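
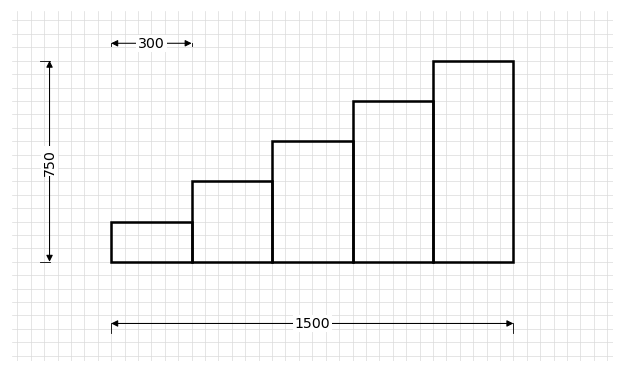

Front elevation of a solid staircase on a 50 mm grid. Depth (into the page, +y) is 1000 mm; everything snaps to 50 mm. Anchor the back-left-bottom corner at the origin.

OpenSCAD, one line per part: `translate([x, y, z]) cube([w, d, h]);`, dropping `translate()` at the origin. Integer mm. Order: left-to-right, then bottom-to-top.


cube([300, 1000, 150]);
translate([300, 0, 0]) cube([300, 1000, 300]);
translate([600, 0, 0]) cube([300, 1000, 450]);
translate([900, 0, 0]) cube([300, 1000, 600]);
translate([1200, 0, 0]) cube([300, 1000, 750]);


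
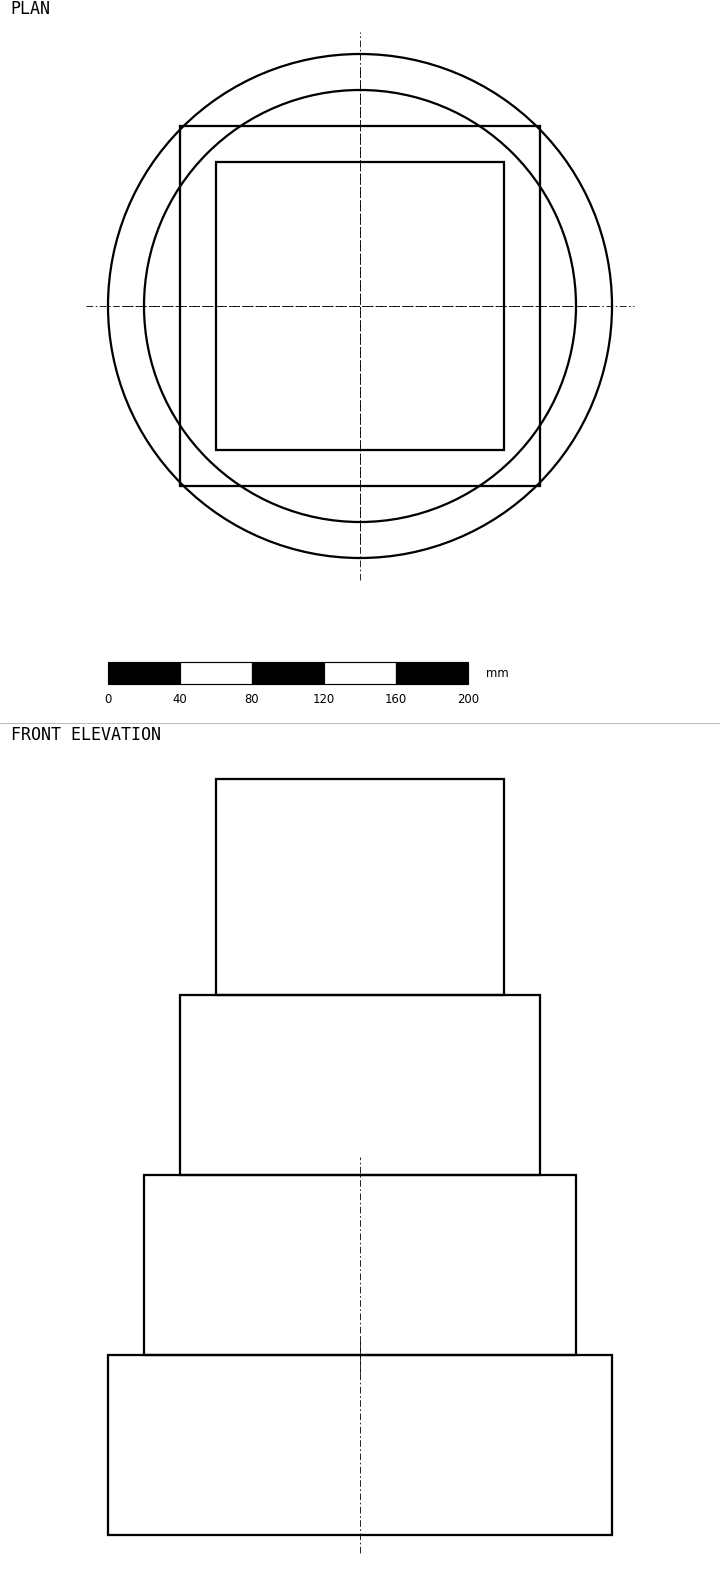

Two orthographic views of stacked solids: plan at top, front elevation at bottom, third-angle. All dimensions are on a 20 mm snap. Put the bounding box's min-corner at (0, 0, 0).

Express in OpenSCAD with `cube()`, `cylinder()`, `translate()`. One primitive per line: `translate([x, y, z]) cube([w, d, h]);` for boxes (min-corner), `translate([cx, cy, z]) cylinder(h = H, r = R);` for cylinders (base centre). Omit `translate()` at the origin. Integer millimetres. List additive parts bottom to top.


translate([140, 140, 0]) cylinder(h = 100, r = 140);
translate([140, 140, 100]) cylinder(h = 100, r = 120);
translate([40, 40, 200]) cube([200, 200, 100]);
translate([60, 60, 300]) cube([160, 160, 120]);


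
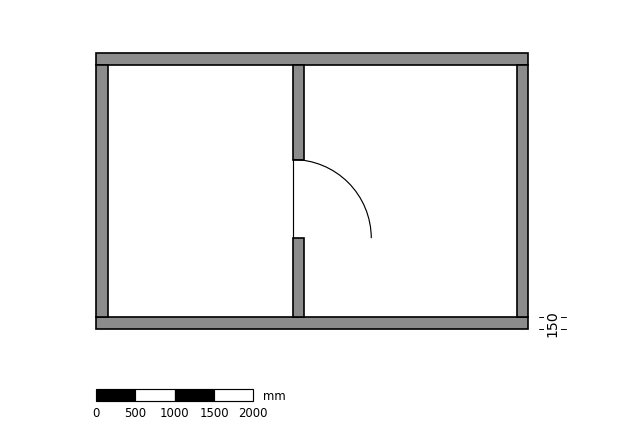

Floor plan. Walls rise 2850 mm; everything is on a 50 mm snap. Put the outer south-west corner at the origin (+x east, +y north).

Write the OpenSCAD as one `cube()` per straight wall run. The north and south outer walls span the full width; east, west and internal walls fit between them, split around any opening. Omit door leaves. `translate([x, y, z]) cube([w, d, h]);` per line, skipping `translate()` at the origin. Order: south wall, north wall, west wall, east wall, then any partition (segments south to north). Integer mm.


cube([5500, 150, 2850]);
translate([0, 3350, 0]) cube([5500, 150, 2850]);
translate([0, 150, 0]) cube([150, 3200, 2850]);
translate([5350, 150, 0]) cube([150, 3200, 2850]);
translate([2500, 150, 0]) cube([150, 1000, 2850]);
translate([2500, 2150, 0]) cube([150, 1200, 2850]);


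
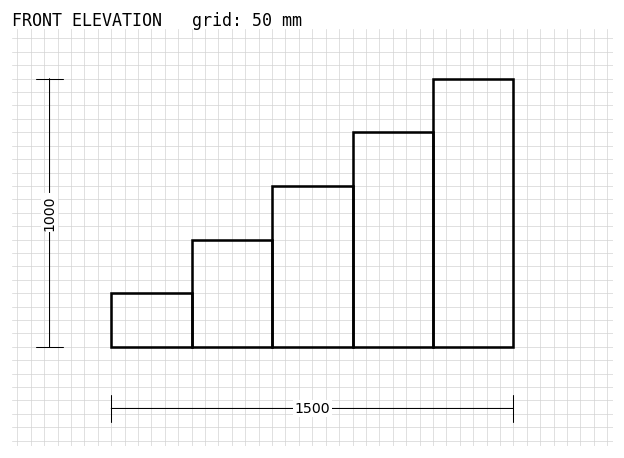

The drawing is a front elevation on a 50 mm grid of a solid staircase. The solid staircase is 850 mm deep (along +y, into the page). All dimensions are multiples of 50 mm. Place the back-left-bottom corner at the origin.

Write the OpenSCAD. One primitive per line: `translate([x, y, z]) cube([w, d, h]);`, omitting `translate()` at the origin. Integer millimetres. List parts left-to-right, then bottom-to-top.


cube([300, 850, 200]);
translate([300, 0, 0]) cube([300, 850, 400]);
translate([600, 0, 0]) cube([300, 850, 600]);
translate([900, 0, 0]) cube([300, 850, 800]);
translate([1200, 0, 0]) cube([300, 850, 1000]);


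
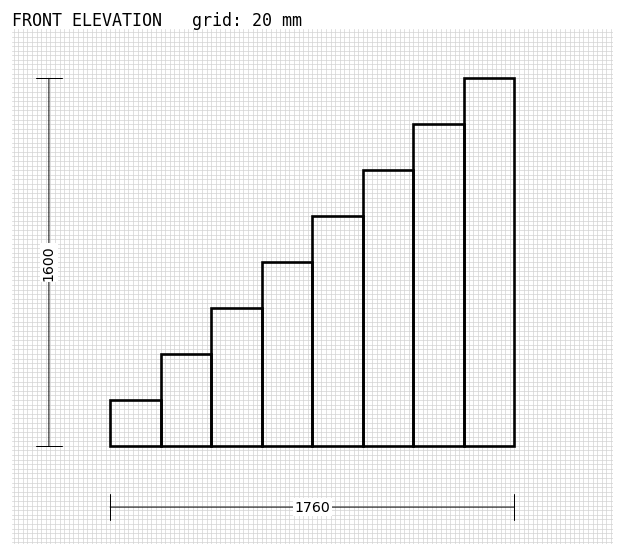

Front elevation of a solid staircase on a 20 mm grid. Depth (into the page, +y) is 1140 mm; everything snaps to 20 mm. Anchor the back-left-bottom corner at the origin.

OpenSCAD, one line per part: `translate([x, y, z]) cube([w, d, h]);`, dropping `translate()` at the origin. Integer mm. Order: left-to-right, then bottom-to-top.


cube([220, 1140, 200]);
translate([220, 0, 0]) cube([220, 1140, 400]);
translate([440, 0, 0]) cube([220, 1140, 600]);
translate([660, 0, 0]) cube([220, 1140, 800]);
translate([880, 0, 0]) cube([220, 1140, 1000]);
translate([1100, 0, 0]) cube([220, 1140, 1200]);
translate([1320, 0, 0]) cube([220, 1140, 1400]);
translate([1540, 0, 0]) cube([220, 1140, 1600]);


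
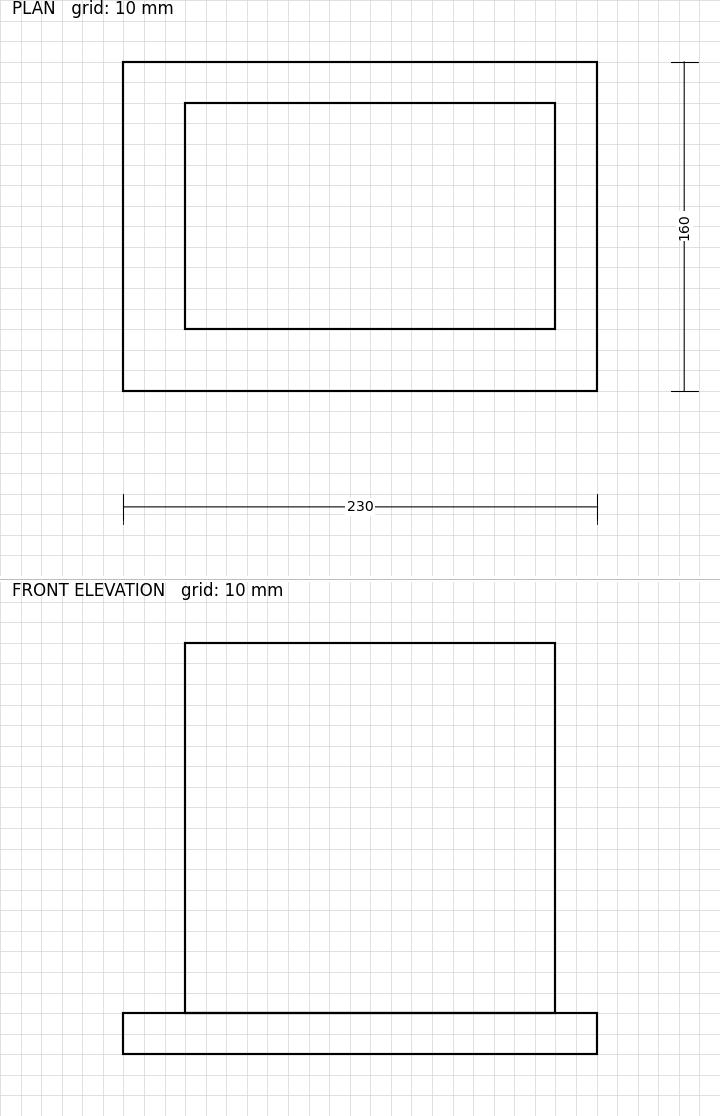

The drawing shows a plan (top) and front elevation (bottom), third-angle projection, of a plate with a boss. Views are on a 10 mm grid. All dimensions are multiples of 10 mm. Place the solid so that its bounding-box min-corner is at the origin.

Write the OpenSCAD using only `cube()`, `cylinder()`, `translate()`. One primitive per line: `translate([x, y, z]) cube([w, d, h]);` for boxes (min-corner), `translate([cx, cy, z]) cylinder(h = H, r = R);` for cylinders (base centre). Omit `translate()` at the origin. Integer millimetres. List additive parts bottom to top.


cube([230, 160, 20]);
translate([30, 30, 20]) cube([180, 110, 180]);


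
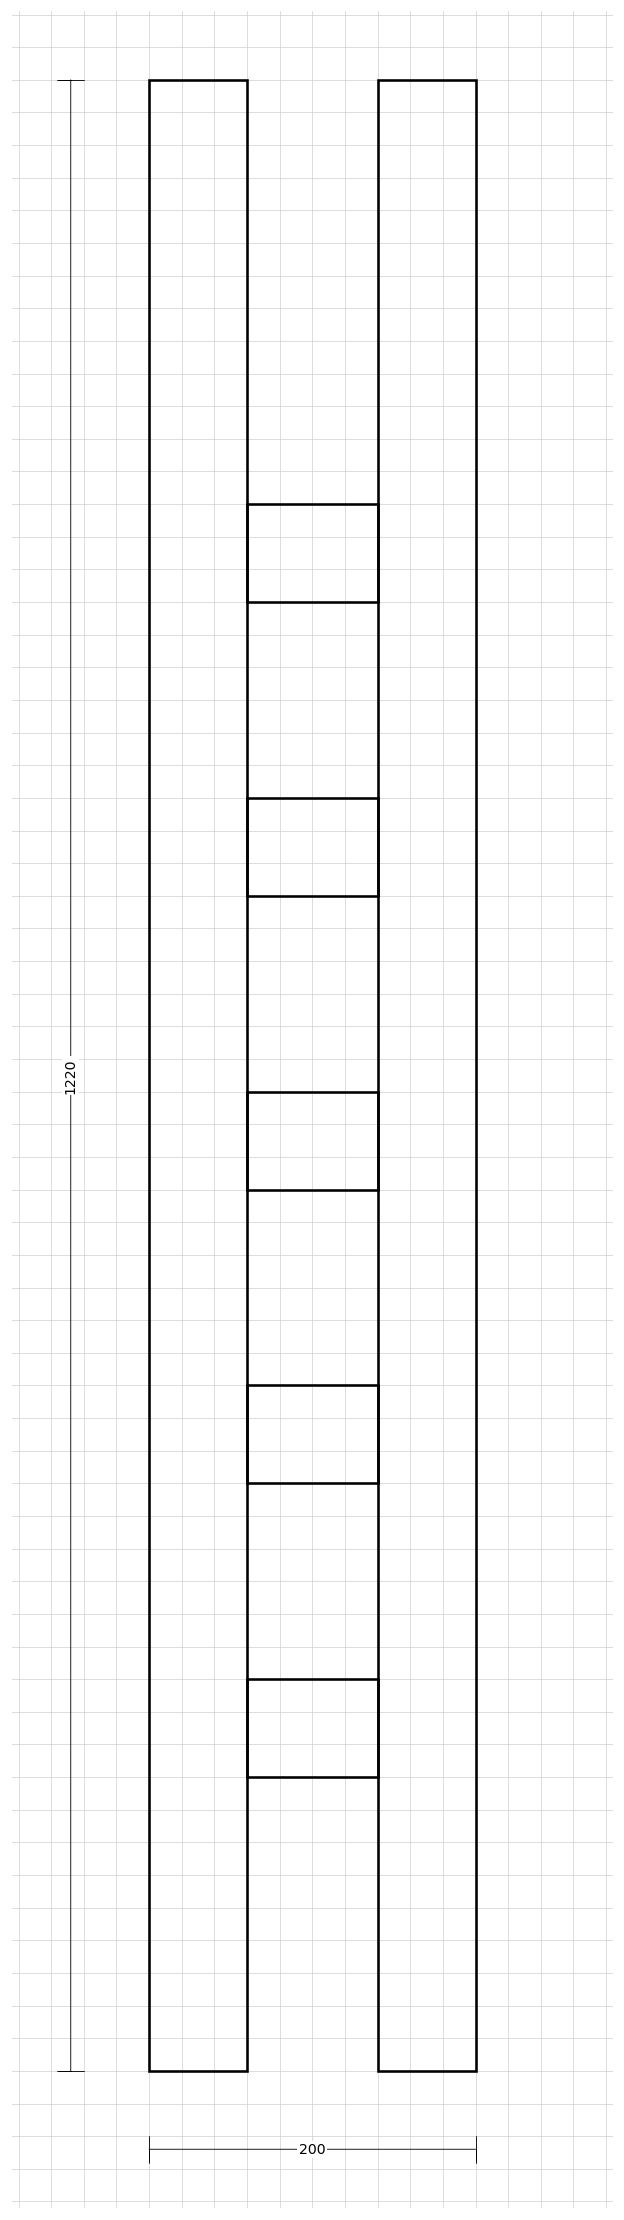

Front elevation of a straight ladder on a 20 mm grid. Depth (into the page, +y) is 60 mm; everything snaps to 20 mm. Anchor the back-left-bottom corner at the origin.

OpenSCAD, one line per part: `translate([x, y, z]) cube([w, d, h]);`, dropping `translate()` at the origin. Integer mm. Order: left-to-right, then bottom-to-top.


cube([60, 60, 1220]);
translate([60, 0, 180]) cube([80, 60, 60]);
translate([60, 0, 360]) cube([80, 60, 60]);
translate([60, 0, 540]) cube([80, 60, 60]);
translate([60, 0, 720]) cube([80, 60, 60]);
translate([60, 0, 900]) cube([80, 60, 60]);
translate([140, 0, 0]) cube([60, 60, 1220]);


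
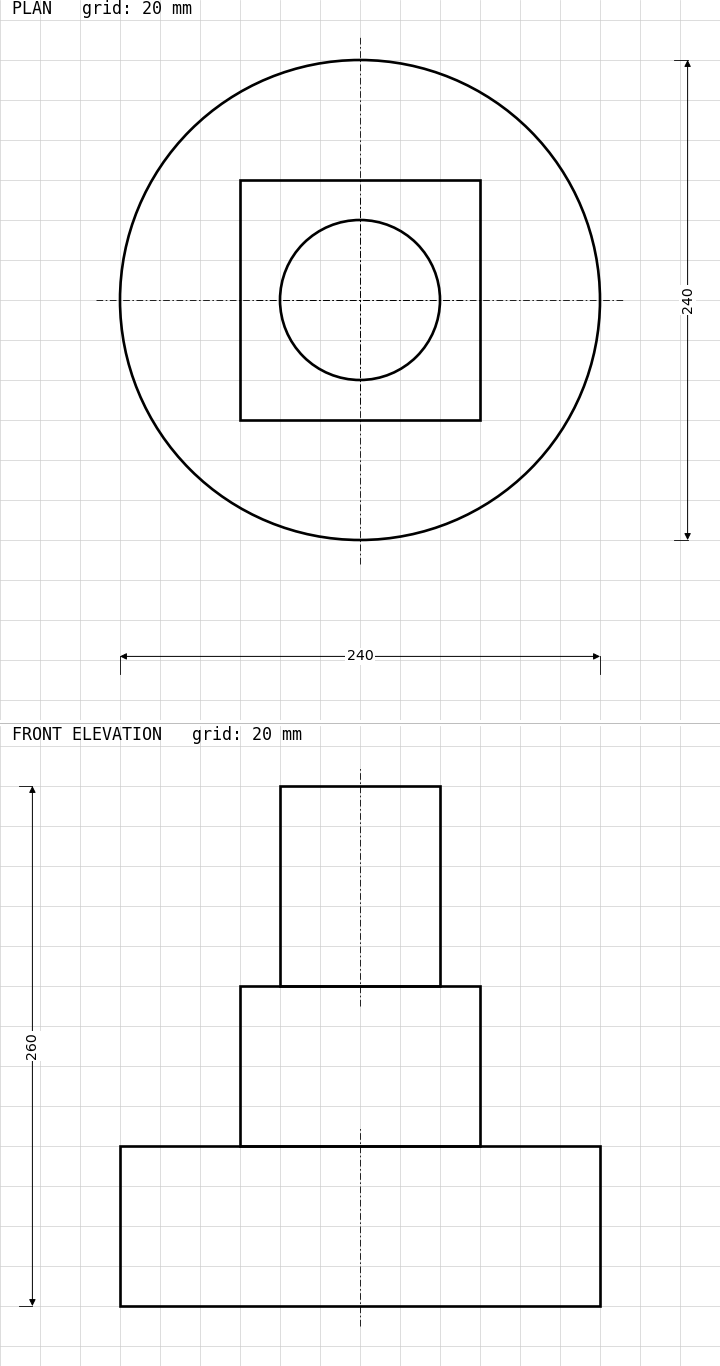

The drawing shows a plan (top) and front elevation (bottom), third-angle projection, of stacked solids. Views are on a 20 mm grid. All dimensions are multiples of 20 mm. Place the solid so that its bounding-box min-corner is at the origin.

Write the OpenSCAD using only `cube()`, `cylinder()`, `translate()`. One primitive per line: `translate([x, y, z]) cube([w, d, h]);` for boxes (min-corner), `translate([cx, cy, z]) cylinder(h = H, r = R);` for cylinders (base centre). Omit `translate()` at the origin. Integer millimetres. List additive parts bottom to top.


translate([120, 120, 0]) cylinder(h = 80, r = 120);
translate([60, 60, 80]) cube([120, 120, 80]);
translate([120, 120, 160]) cylinder(h = 100, r = 40);


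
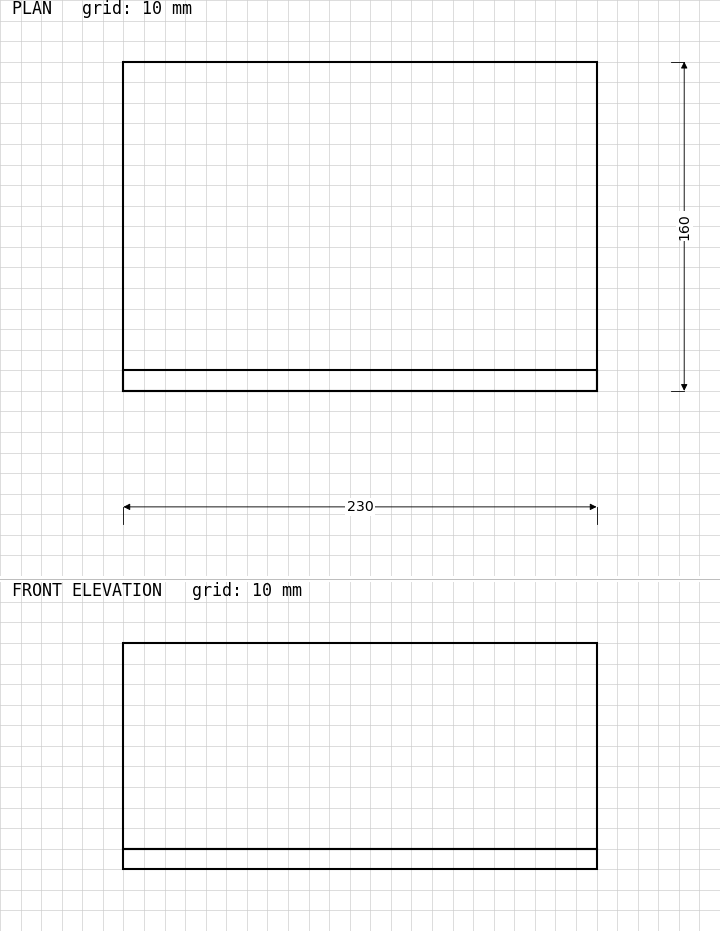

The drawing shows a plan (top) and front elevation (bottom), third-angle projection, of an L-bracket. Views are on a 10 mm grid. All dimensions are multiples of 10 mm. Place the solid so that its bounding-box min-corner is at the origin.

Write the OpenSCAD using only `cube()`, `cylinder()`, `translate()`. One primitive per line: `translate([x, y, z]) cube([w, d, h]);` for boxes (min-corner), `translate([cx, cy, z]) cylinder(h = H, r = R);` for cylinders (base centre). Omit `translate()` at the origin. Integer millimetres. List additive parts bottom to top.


cube([230, 160, 10]);
translate([0, 0, 10]) cube([230, 10, 100]);


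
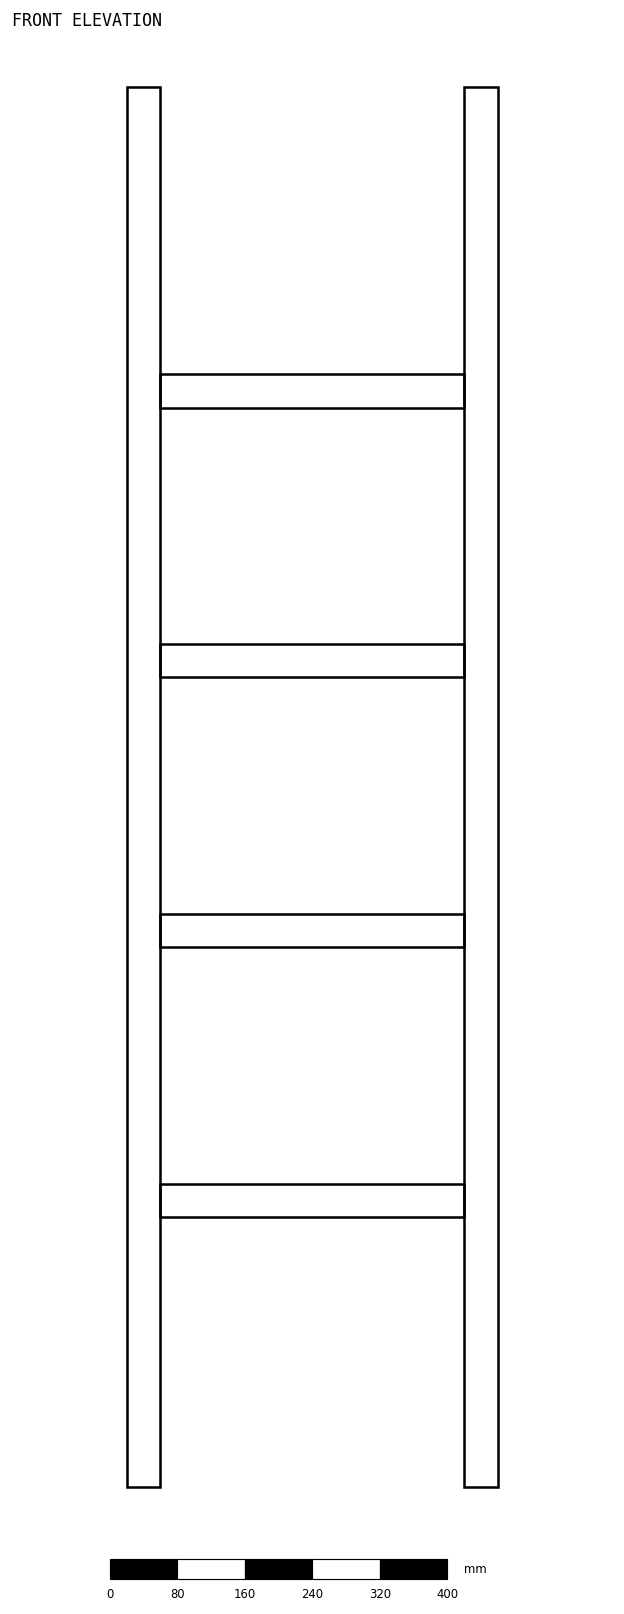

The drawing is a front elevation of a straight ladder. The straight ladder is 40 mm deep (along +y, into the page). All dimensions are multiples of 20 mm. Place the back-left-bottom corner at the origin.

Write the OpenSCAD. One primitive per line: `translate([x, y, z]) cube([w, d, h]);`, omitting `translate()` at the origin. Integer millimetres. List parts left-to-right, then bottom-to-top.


cube([40, 40, 1660]);
translate([40, 0, 320]) cube([360, 40, 40]);
translate([40, 0, 640]) cube([360, 40, 40]);
translate([40, 0, 960]) cube([360, 40, 40]);
translate([40, 0, 1280]) cube([360, 40, 40]);
translate([400, 0, 0]) cube([40, 40, 1660]);


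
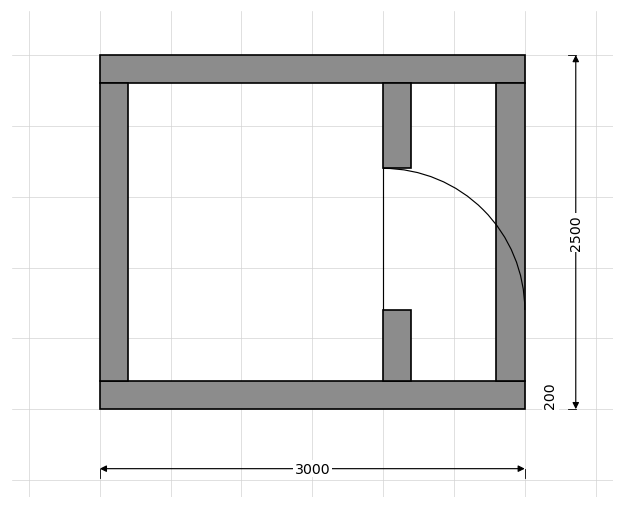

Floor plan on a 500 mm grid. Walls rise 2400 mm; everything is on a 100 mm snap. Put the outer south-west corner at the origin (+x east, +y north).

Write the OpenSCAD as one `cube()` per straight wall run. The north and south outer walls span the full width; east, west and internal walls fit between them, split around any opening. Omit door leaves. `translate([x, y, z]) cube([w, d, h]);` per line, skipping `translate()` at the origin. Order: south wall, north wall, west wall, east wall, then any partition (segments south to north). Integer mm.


cube([3000, 200, 2400]);
translate([0, 2300, 0]) cube([3000, 200, 2400]);
translate([0, 200, 0]) cube([200, 2100, 2400]);
translate([2800, 200, 0]) cube([200, 2100, 2400]);
translate([2000, 200, 0]) cube([200, 500, 2400]);
translate([2000, 1700, 0]) cube([200, 600, 2400]);


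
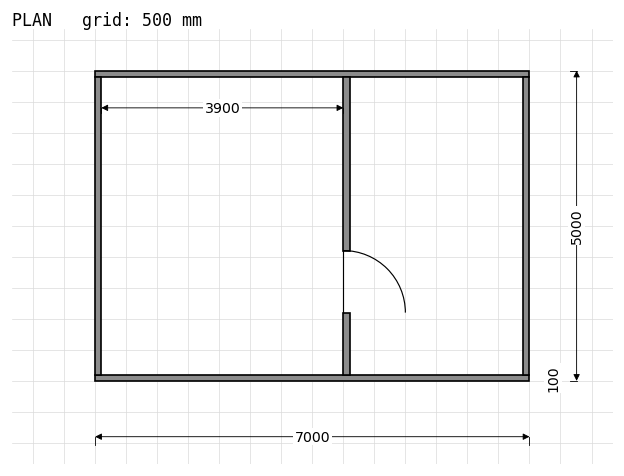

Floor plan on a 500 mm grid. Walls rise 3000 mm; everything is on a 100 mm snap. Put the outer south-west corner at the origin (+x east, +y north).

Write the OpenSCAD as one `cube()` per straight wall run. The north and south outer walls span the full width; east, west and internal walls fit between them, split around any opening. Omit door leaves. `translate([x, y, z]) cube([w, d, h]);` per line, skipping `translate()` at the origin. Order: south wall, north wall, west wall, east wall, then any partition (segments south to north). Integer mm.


cube([7000, 100, 3000]);
translate([0, 4900, 0]) cube([7000, 100, 3000]);
translate([0, 100, 0]) cube([100, 4800, 3000]);
translate([6900, 100, 0]) cube([100, 4800, 3000]);
translate([4000, 100, 0]) cube([100, 1000, 3000]);
translate([4000, 2100, 0]) cube([100, 2800, 3000]);


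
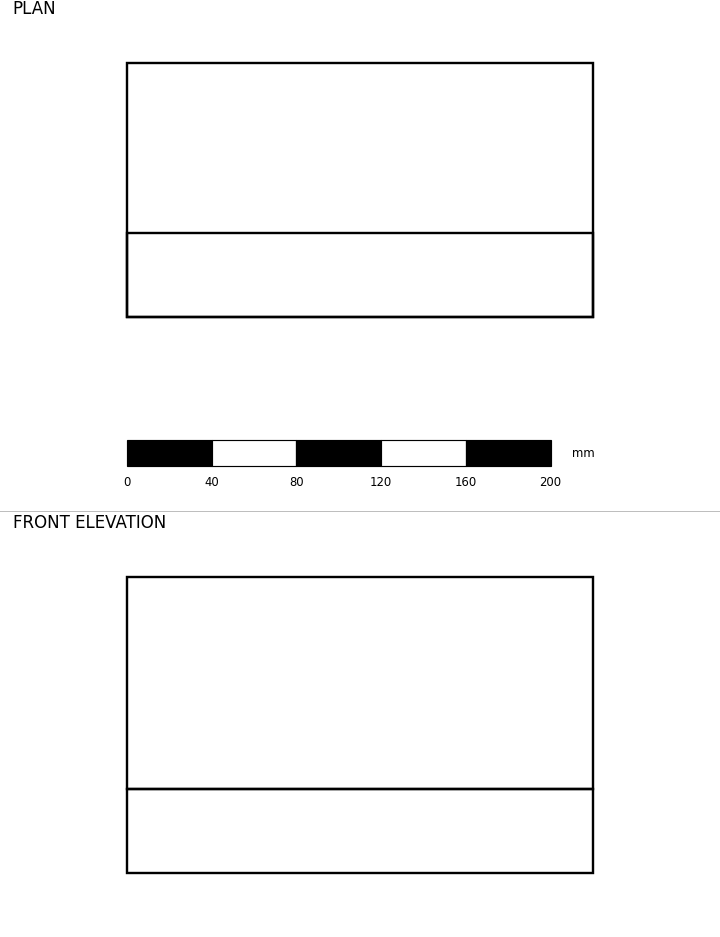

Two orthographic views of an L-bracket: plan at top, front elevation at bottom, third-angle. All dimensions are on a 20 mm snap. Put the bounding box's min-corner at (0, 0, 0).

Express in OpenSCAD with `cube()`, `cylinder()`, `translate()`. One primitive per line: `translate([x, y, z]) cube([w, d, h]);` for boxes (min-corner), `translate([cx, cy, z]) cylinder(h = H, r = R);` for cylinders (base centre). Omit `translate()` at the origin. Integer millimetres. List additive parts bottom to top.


cube([220, 120, 40]);
translate([0, 0, 40]) cube([220, 40, 100]);


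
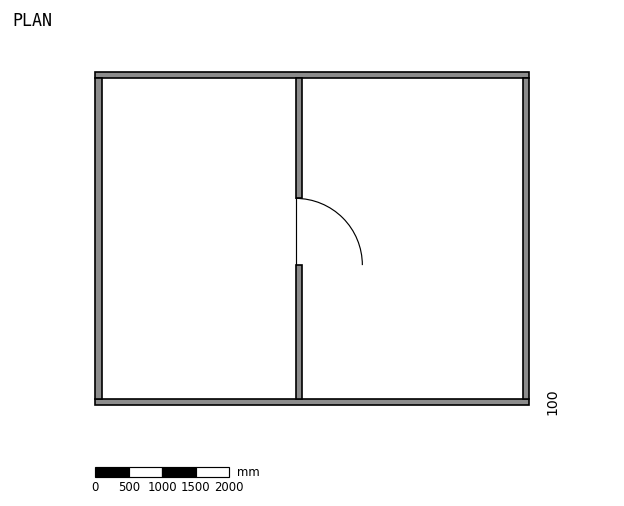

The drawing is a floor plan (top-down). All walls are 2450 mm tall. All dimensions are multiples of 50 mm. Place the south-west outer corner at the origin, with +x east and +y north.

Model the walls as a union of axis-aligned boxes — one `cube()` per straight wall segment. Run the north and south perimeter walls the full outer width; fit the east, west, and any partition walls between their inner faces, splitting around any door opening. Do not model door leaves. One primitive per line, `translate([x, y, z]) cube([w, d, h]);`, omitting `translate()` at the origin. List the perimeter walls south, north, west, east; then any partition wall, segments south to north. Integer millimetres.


cube([6500, 100, 2450]);
translate([0, 4900, 0]) cube([6500, 100, 2450]);
translate([0, 100, 0]) cube([100, 4800, 2450]);
translate([6400, 100, 0]) cube([100, 4800, 2450]);
translate([3000, 100, 0]) cube([100, 2000, 2450]);
translate([3000, 3100, 0]) cube([100, 1800, 2450]);


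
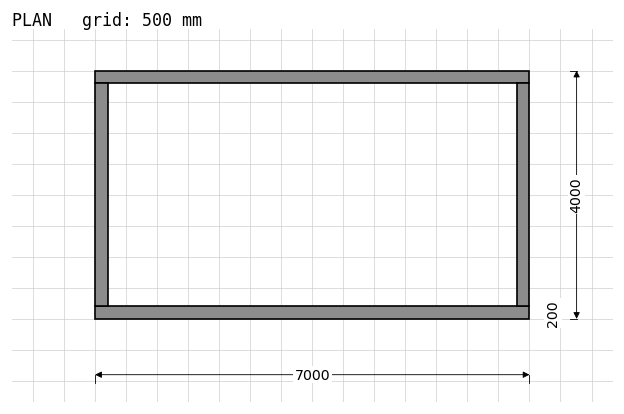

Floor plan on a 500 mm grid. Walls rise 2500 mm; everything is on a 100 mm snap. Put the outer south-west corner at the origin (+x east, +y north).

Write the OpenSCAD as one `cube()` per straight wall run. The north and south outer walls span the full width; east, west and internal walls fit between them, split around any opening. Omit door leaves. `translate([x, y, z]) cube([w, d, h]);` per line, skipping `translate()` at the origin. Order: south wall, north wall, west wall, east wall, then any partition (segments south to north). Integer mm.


cube([7000, 200, 2500]);
translate([0, 3800, 0]) cube([7000, 200, 2500]);
translate([0, 200, 0]) cube([200, 3600, 2500]);
translate([6800, 200, 0]) cube([200, 3600, 2500]);


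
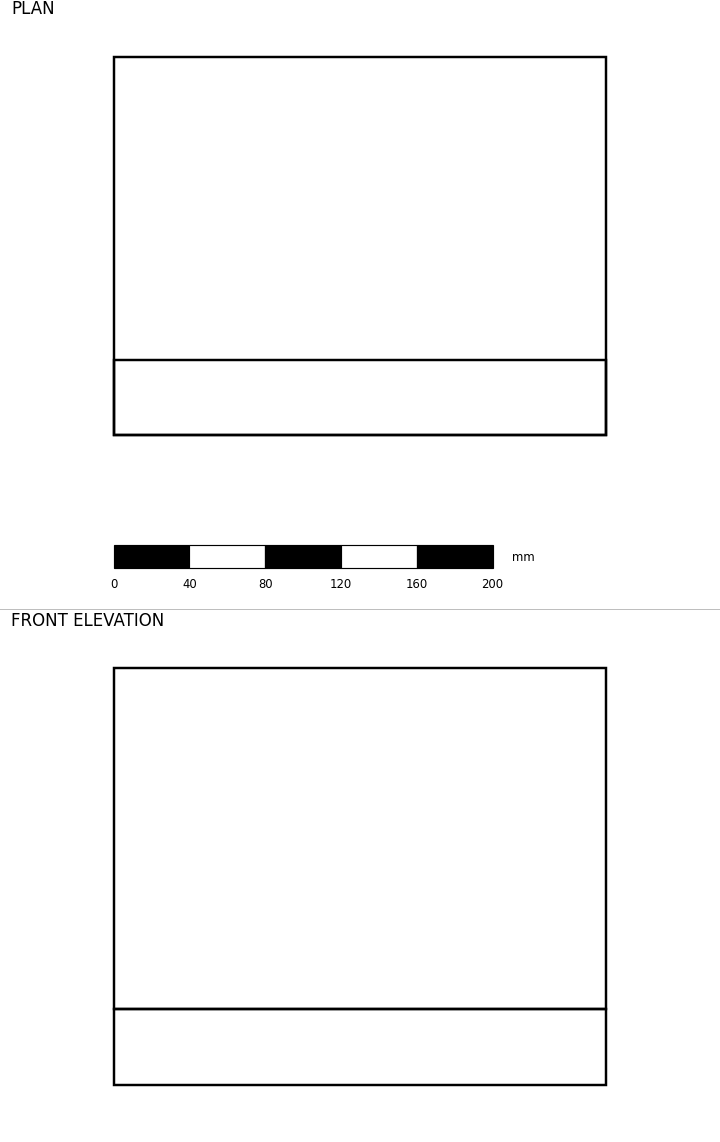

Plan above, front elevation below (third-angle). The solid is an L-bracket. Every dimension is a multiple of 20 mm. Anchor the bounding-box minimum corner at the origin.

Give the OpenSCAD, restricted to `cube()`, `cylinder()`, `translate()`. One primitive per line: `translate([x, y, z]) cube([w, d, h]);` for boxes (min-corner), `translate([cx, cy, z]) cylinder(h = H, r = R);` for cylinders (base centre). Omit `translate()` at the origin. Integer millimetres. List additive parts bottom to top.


cube([260, 200, 40]);
translate([0, 0, 40]) cube([260, 40, 180]);


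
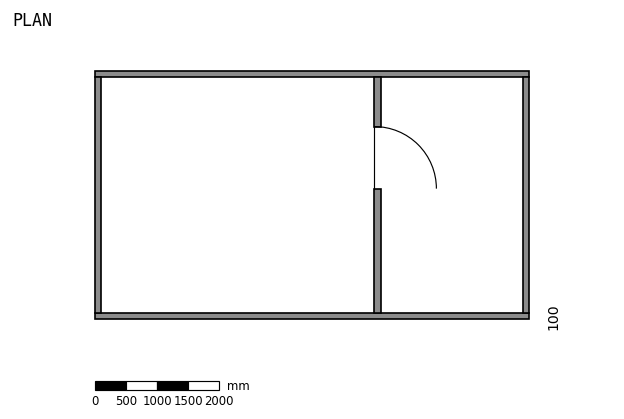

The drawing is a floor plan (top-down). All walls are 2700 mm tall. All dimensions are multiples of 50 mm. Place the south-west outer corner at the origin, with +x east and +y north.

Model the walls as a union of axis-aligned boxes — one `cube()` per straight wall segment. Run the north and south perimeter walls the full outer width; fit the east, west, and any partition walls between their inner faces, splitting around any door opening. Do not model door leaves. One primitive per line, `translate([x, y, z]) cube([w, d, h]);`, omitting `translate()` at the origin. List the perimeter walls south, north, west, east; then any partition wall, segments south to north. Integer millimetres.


cube([7000, 100, 2700]);
translate([0, 3900, 0]) cube([7000, 100, 2700]);
translate([0, 100, 0]) cube([100, 3800, 2700]);
translate([6900, 100, 0]) cube([100, 3800, 2700]);
translate([4500, 100, 0]) cube([100, 2000, 2700]);
translate([4500, 3100, 0]) cube([100, 800, 2700]);


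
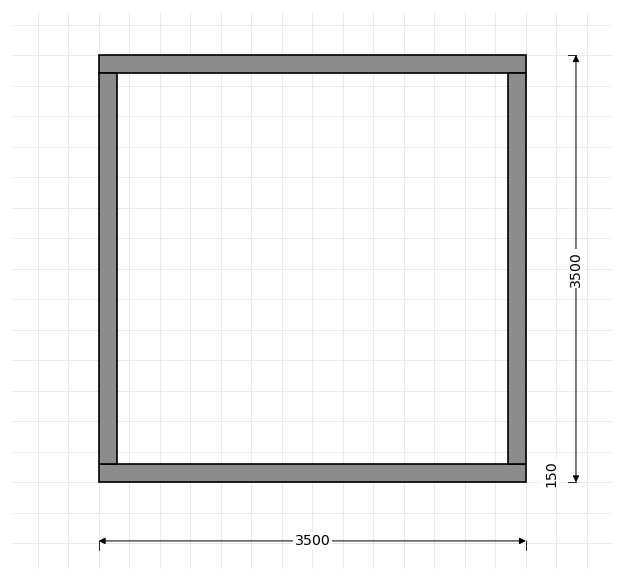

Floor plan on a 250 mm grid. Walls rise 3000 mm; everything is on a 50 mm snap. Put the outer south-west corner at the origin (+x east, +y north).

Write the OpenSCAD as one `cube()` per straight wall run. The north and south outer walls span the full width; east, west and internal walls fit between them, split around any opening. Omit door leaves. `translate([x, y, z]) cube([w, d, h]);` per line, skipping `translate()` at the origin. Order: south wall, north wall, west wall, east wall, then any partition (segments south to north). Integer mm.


cube([3500, 150, 3000]);
translate([0, 3350, 0]) cube([3500, 150, 3000]);
translate([0, 150, 0]) cube([150, 3200, 3000]);
translate([3350, 150, 0]) cube([150, 3200, 3000]);


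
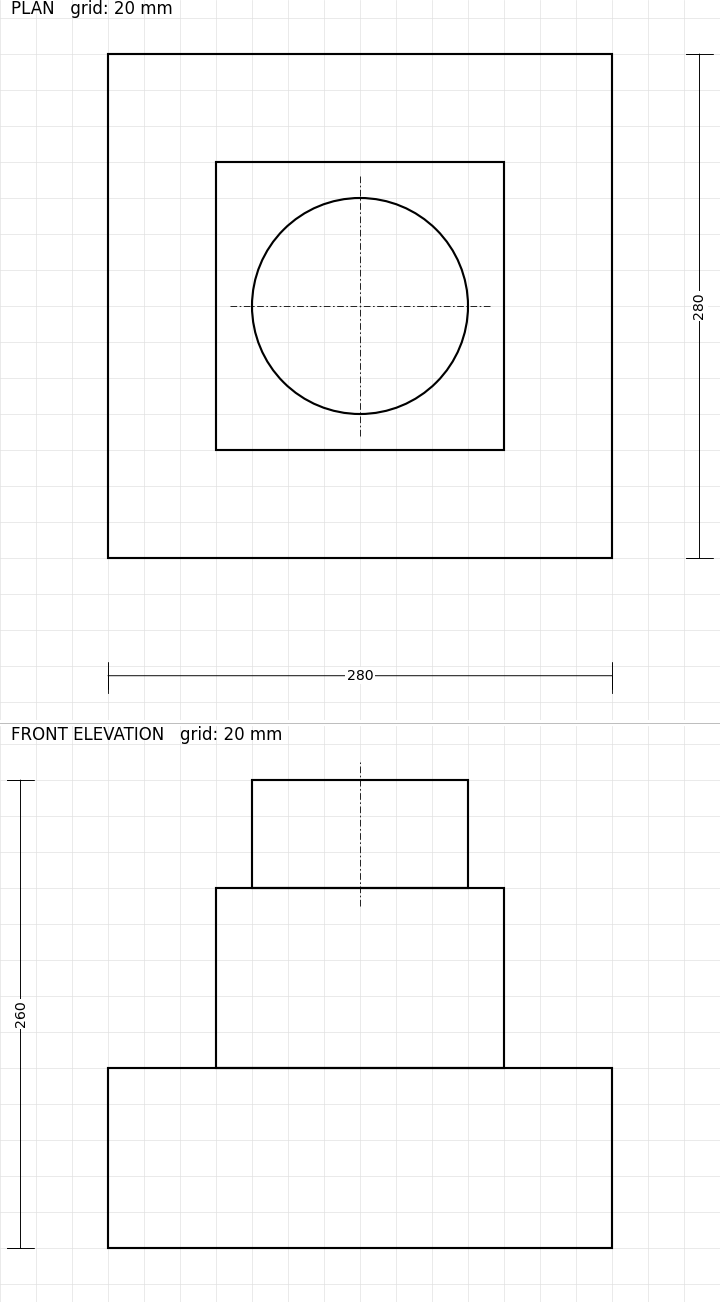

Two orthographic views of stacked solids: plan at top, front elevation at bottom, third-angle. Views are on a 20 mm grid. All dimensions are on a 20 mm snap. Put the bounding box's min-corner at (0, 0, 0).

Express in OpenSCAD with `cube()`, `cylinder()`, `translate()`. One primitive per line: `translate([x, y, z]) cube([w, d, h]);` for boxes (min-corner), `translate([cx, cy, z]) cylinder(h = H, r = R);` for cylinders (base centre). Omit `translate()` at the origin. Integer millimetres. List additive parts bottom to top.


cube([280, 280, 100]);
translate([60, 60, 100]) cube([160, 160, 100]);
translate([140, 140, 200]) cylinder(h = 60, r = 60);


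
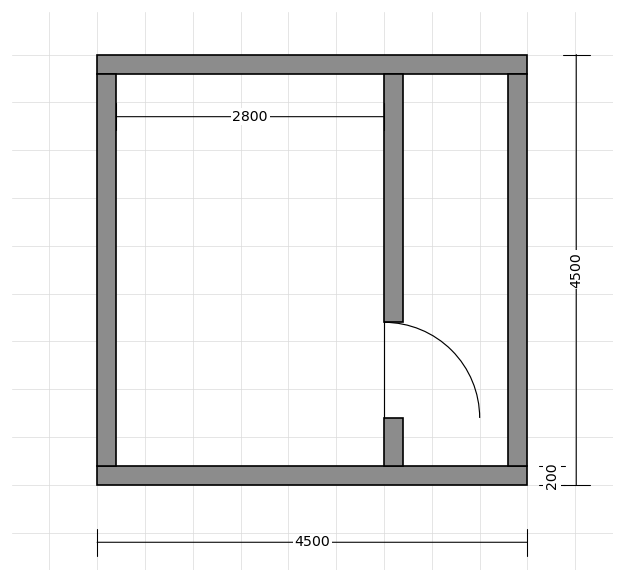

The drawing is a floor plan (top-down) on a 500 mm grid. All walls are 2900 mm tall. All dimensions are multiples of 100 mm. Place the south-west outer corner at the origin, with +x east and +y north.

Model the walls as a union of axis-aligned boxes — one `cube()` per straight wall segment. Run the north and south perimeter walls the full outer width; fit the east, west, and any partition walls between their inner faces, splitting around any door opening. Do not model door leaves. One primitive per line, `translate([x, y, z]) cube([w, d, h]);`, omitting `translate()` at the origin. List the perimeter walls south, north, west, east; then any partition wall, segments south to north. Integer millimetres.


cube([4500, 200, 2900]);
translate([0, 4300, 0]) cube([4500, 200, 2900]);
translate([0, 200, 0]) cube([200, 4100, 2900]);
translate([4300, 200, 0]) cube([200, 4100, 2900]);
translate([3000, 200, 0]) cube([200, 500, 2900]);
translate([3000, 1700, 0]) cube([200, 2600, 2900]);


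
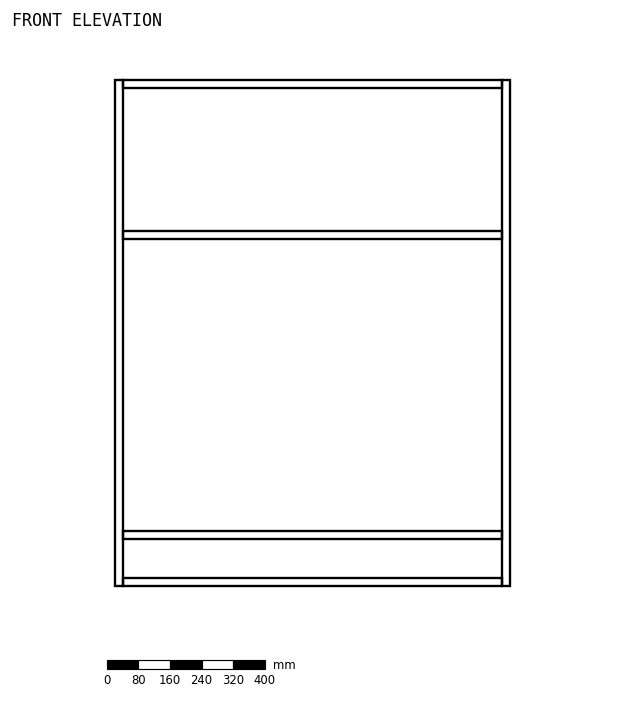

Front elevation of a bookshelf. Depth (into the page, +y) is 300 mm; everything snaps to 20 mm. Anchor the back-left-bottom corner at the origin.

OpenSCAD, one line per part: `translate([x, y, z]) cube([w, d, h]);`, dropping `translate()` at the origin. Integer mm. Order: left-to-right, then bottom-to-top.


cube([20, 300, 1280]);
translate([20, 0, 0]) cube([960, 300, 20]);
translate([20, 0, 120]) cube([960, 300, 20]);
translate([20, 0, 880]) cube([960, 300, 20]);
translate([20, 0, 1260]) cube([960, 300, 20]);
translate([980, 0, 0]) cube([20, 300, 1280]);


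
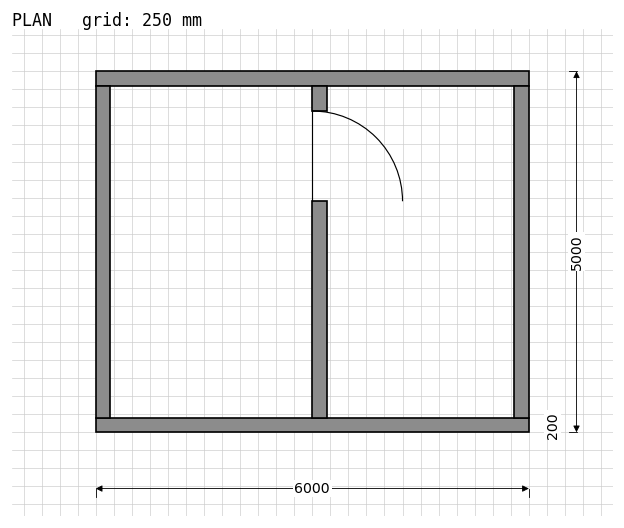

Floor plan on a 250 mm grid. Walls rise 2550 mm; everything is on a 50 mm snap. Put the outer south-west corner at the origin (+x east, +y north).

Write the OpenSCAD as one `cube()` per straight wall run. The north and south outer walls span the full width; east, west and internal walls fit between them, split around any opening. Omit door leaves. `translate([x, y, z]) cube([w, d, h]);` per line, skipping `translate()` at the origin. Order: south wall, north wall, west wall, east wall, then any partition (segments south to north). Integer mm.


cube([6000, 200, 2550]);
translate([0, 4800, 0]) cube([6000, 200, 2550]);
translate([0, 200, 0]) cube([200, 4600, 2550]);
translate([5800, 200, 0]) cube([200, 4600, 2550]);
translate([3000, 200, 0]) cube([200, 3000, 2550]);
translate([3000, 4450, 0]) cube([200, 350, 2550]);


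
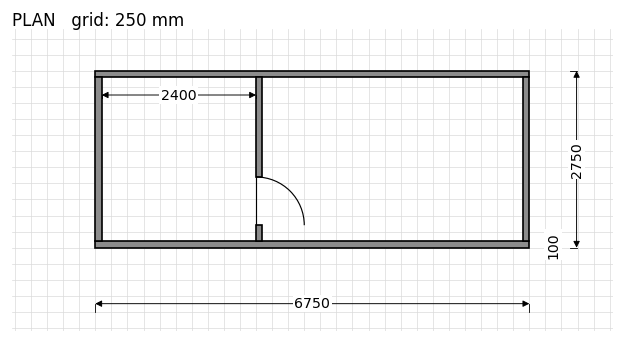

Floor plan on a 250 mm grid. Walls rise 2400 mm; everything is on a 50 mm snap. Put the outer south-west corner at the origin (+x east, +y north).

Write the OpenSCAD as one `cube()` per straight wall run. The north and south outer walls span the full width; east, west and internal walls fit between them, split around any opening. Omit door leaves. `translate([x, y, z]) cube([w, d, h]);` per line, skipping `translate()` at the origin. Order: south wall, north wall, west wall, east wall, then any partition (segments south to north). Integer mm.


cube([6750, 100, 2400]);
translate([0, 2650, 0]) cube([6750, 100, 2400]);
translate([0, 100, 0]) cube([100, 2550, 2400]);
translate([6650, 100, 0]) cube([100, 2550, 2400]);
translate([2500, 100, 0]) cube([100, 250, 2400]);
translate([2500, 1100, 0]) cube([100, 1550, 2400]);


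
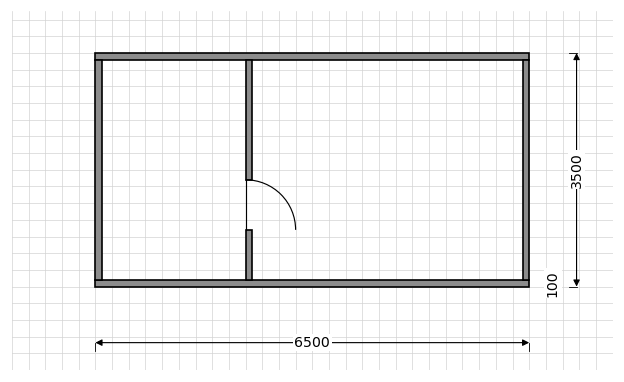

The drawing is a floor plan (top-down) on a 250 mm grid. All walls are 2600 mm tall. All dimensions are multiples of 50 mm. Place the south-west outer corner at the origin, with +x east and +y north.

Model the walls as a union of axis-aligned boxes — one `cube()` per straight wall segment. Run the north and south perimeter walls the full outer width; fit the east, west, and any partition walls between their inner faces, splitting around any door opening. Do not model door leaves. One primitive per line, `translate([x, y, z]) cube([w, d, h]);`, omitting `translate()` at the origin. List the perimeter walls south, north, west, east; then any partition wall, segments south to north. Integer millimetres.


cube([6500, 100, 2600]);
translate([0, 3400, 0]) cube([6500, 100, 2600]);
translate([0, 100, 0]) cube([100, 3300, 2600]);
translate([6400, 100, 0]) cube([100, 3300, 2600]);
translate([2250, 100, 0]) cube([100, 750, 2600]);
translate([2250, 1600, 0]) cube([100, 1800, 2600]);


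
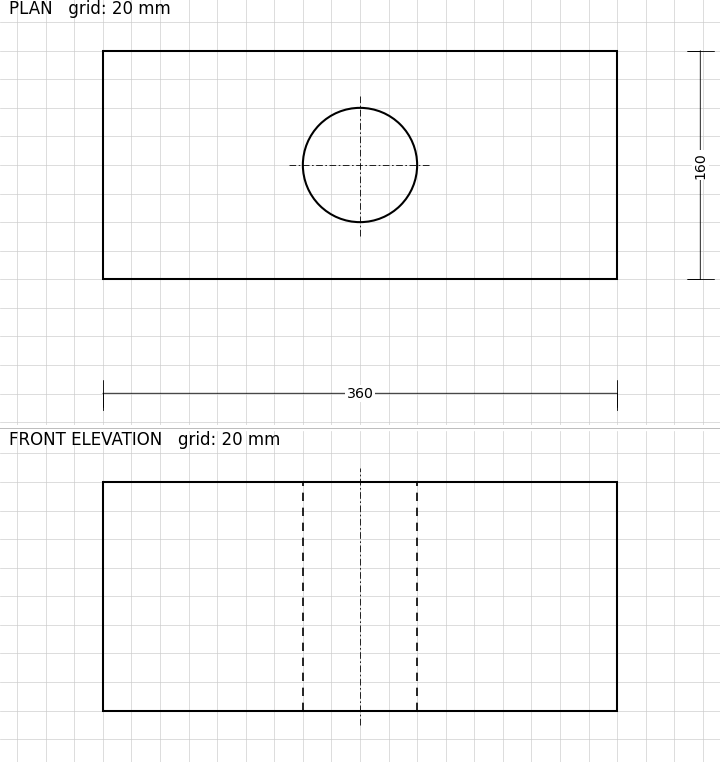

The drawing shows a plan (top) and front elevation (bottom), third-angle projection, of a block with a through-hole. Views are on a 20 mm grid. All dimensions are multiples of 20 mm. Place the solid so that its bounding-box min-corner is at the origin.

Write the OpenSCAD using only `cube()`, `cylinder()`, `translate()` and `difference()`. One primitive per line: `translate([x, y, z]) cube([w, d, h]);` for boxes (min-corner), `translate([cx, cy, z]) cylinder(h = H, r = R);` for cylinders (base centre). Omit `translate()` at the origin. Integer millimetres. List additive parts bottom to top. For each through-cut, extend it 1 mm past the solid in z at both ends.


difference() {
  cube([360, 160, 160]);
  translate([180, 80, -1]) cylinder(h = 162, r = 40);
}


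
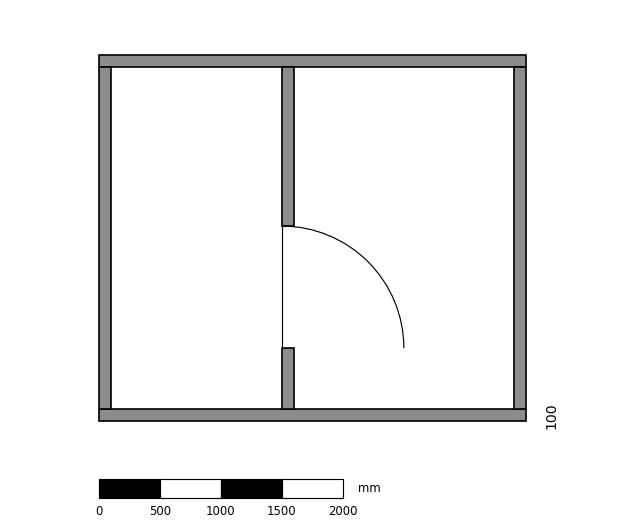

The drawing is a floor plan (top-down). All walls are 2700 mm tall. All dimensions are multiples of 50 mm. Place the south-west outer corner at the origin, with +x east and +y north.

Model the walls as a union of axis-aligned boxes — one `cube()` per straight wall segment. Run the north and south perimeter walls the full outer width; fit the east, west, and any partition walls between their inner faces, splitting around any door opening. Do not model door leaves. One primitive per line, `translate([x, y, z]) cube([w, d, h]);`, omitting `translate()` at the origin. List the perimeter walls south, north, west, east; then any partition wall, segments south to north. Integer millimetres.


cube([3500, 100, 2700]);
translate([0, 2900, 0]) cube([3500, 100, 2700]);
translate([0, 100, 0]) cube([100, 2800, 2700]);
translate([3400, 100, 0]) cube([100, 2800, 2700]);
translate([1500, 100, 0]) cube([100, 500, 2700]);
translate([1500, 1600, 0]) cube([100, 1300, 2700]);


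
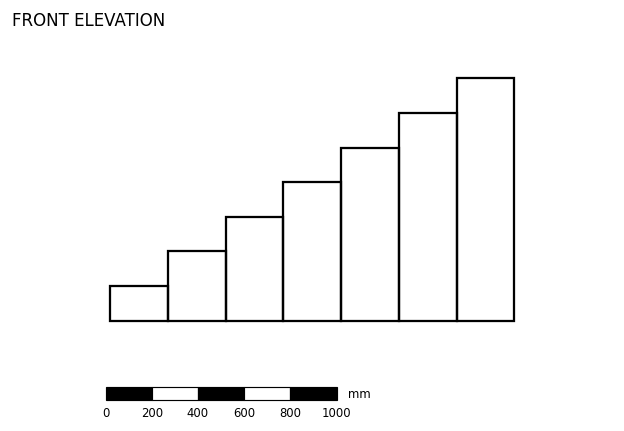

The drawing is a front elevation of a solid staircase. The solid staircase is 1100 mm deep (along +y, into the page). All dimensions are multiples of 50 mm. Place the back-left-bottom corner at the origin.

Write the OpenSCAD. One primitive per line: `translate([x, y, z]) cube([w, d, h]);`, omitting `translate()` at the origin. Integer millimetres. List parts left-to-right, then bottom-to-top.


cube([250, 1100, 150]);
translate([250, 0, 0]) cube([250, 1100, 300]);
translate([500, 0, 0]) cube([250, 1100, 450]);
translate([750, 0, 0]) cube([250, 1100, 600]);
translate([1000, 0, 0]) cube([250, 1100, 750]);
translate([1250, 0, 0]) cube([250, 1100, 900]);
translate([1500, 0, 0]) cube([250, 1100, 1050]);


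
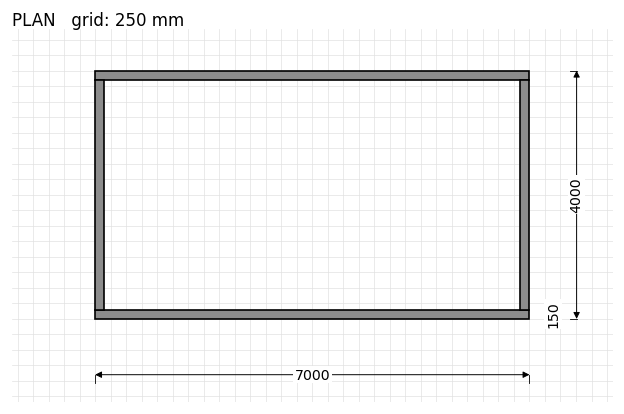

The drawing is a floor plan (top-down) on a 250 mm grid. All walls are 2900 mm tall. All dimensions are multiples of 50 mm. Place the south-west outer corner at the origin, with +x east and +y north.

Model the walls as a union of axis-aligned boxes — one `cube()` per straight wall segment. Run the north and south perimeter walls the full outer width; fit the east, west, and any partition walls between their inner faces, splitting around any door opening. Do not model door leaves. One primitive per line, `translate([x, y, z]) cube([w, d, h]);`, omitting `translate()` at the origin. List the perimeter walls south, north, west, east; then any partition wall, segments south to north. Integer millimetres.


cube([7000, 150, 2900]);
translate([0, 3850, 0]) cube([7000, 150, 2900]);
translate([0, 150, 0]) cube([150, 3700, 2900]);
translate([6850, 150, 0]) cube([150, 3700, 2900]);


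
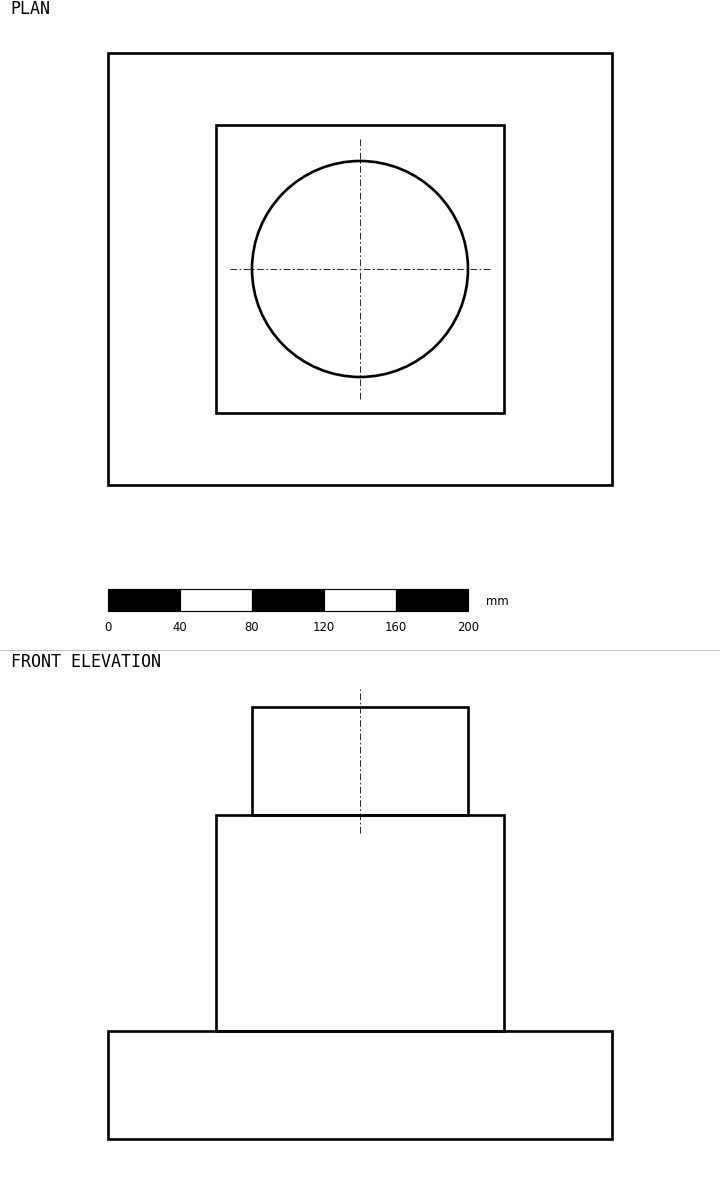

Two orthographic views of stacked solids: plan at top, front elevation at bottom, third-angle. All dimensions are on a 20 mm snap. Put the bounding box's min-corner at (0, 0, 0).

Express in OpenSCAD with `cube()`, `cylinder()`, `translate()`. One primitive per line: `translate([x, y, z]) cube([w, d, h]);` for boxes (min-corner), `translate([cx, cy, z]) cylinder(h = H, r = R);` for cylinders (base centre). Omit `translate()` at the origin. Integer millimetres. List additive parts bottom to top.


cube([280, 240, 60]);
translate([60, 40, 60]) cube([160, 160, 120]);
translate([140, 120, 180]) cylinder(h = 60, r = 60);


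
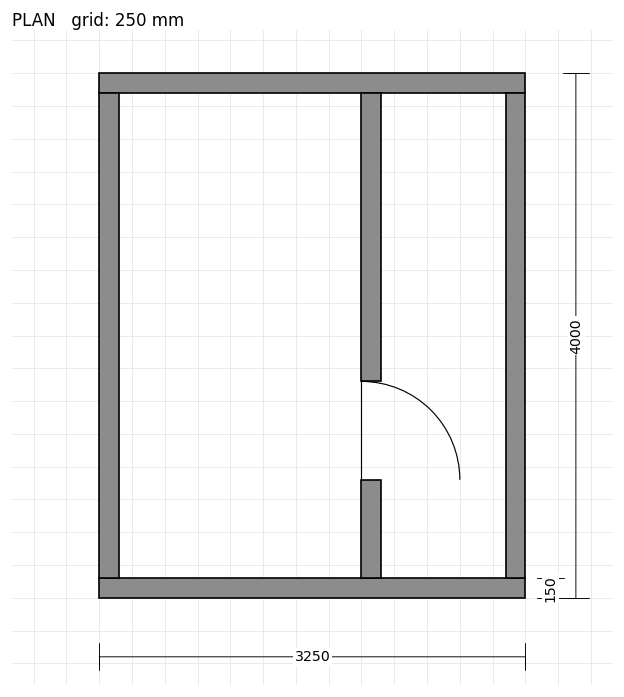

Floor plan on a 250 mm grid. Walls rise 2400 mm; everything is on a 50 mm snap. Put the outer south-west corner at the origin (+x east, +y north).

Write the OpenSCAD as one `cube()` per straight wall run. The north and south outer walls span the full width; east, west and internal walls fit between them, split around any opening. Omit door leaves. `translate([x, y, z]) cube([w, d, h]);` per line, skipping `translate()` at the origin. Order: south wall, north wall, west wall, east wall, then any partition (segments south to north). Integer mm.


cube([3250, 150, 2400]);
translate([0, 3850, 0]) cube([3250, 150, 2400]);
translate([0, 150, 0]) cube([150, 3700, 2400]);
translate([3100, 150, 0]) cube([150, 3700, 2400]);
translate([2000, 150, 0]) cube([150, 750, 2400]);
translate([2000, 1650, 0]) cube([150, 2200, 2400]);


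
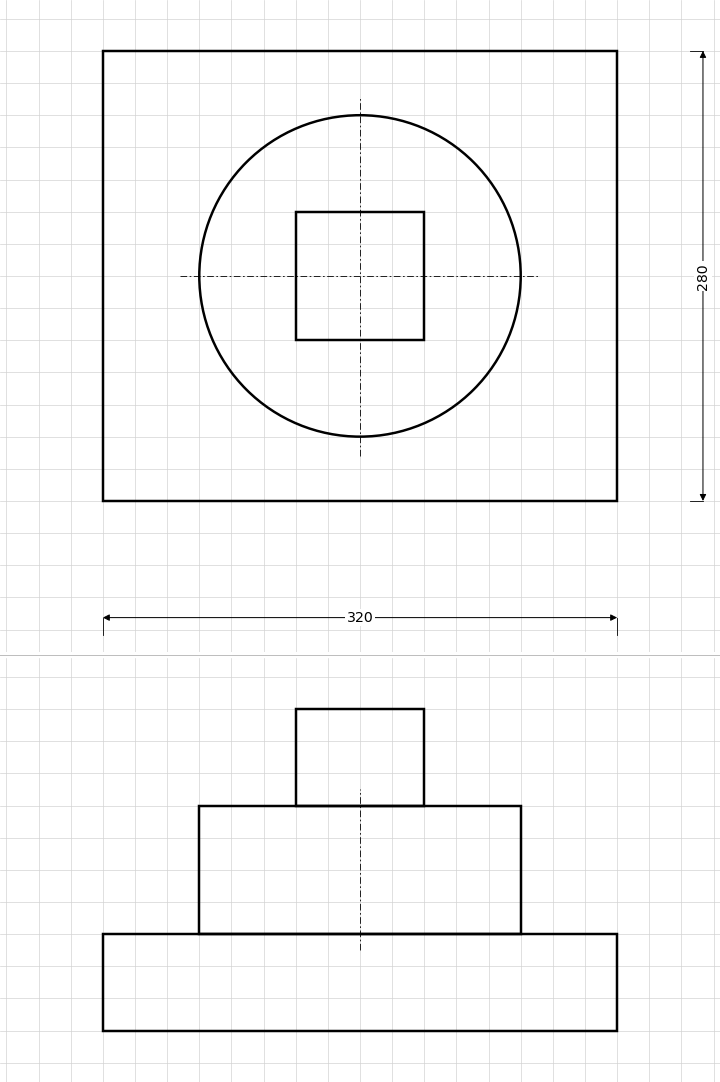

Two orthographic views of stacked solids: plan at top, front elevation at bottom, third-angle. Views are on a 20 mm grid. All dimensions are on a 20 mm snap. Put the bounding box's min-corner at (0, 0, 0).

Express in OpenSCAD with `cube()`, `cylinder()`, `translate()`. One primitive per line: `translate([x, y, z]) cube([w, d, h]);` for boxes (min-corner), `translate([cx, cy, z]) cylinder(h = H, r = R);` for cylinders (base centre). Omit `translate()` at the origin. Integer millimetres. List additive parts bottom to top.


cube([320, 280, 60]);
translate([160, 140, 60]) cylinder(h = 80, r = 100);
translate([120, 100, 140]) cube([80, 80, 60]);


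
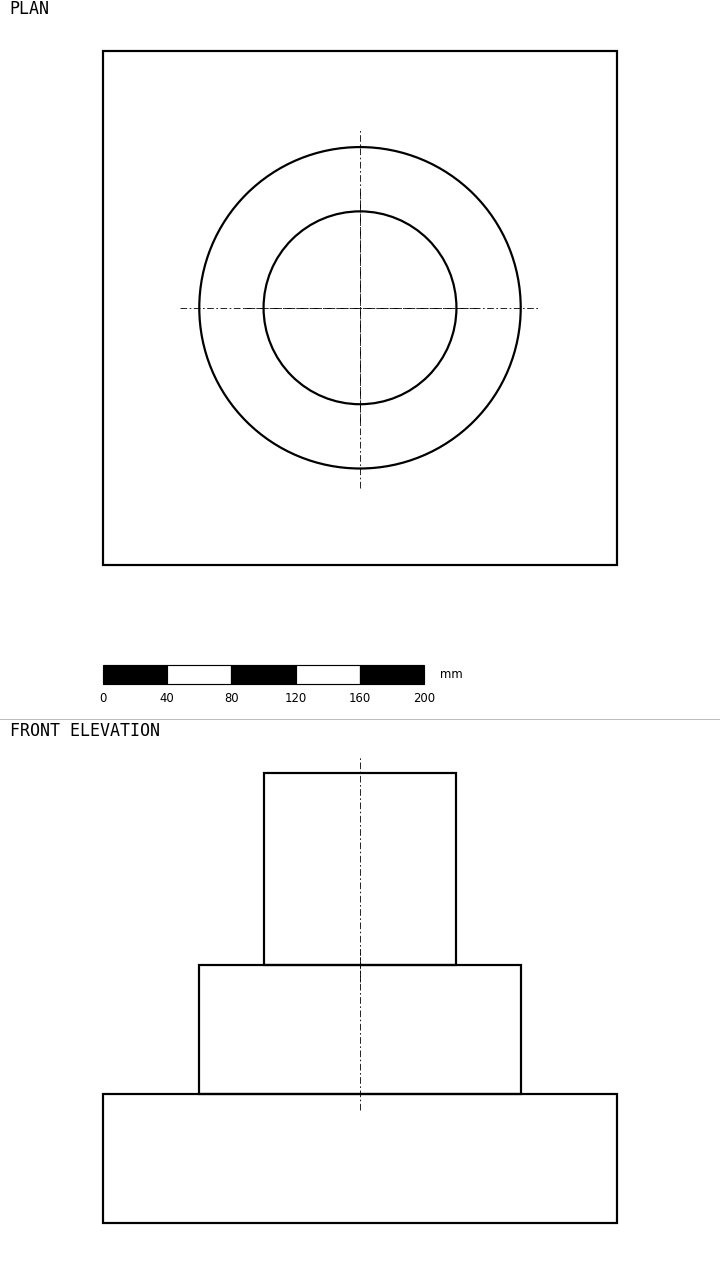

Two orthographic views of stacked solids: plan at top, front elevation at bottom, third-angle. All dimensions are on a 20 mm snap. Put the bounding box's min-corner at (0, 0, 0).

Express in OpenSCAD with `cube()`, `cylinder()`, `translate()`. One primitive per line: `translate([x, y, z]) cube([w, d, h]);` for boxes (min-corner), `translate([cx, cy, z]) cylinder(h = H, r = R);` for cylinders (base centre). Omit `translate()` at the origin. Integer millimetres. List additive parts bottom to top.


cube([320, 320, 80]);
translate([160, 160, 80]) cylinder(h = 80, r = 100);
translate([160, 160, 160]) cylinder(h = 120, r = 60);


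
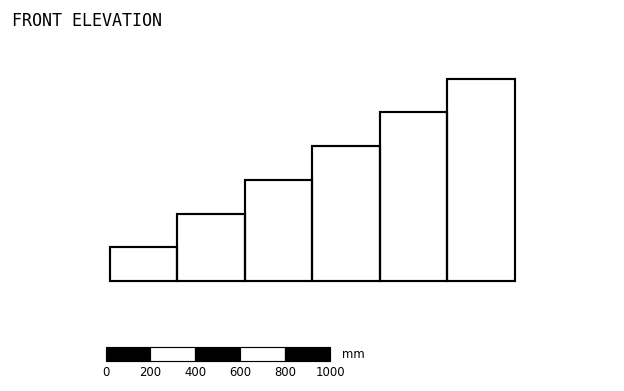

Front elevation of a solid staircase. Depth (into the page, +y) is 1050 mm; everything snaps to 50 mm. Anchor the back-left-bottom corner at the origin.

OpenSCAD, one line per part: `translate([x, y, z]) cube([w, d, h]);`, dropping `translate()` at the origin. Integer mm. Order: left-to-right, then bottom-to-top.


cube([300, 1050, 150]);
translate([300, 0, 0]) cube([300, 1050, 300]);
translate([600, 0, 0]) cube([300, 1050, 450]);
translate([900, 0, 0]) cube([300, 1050, 600]);
translate([1200, 0, 0]) cube([300, 1050, 750]);
translate([1500, 0, 0]) cube([300, 1050, 900]);


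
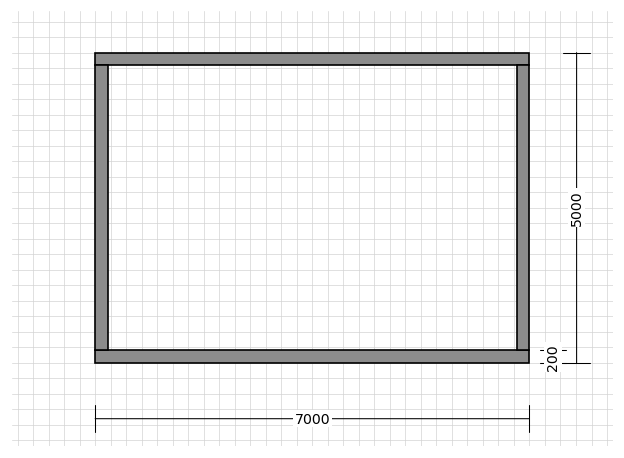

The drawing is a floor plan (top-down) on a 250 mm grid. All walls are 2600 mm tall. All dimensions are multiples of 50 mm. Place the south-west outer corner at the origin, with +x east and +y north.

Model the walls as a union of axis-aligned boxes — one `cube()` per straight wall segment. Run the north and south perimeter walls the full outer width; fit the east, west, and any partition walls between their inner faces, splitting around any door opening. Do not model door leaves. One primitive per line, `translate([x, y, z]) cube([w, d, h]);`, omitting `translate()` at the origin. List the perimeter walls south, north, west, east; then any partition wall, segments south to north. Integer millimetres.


cube([7000, 200, 2600]);
translate([0, 4800, 0]) cube([7000, 200, 2600]);
translate([0, 200, 0]) cube([200, 4600, 2600]);
translate([6800, 200, 0]) cube([200, 4600, 2600]);


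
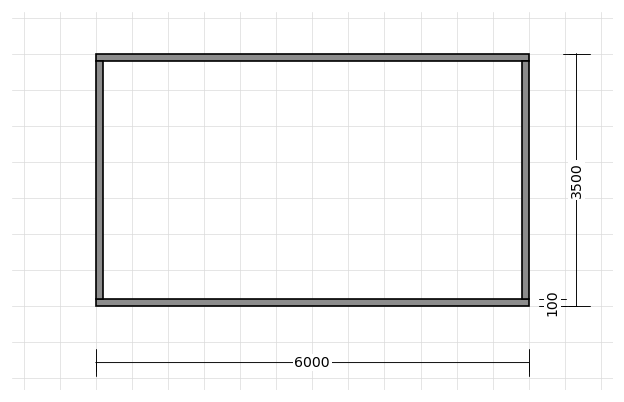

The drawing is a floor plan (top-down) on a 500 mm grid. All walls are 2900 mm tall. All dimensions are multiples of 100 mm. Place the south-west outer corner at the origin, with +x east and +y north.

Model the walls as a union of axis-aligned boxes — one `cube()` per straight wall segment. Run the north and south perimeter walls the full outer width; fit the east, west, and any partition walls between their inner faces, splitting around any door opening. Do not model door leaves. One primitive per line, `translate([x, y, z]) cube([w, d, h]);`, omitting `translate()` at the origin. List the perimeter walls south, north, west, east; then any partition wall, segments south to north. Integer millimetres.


cube([6000, 100, 2900]);
translate([0, 3400, 0]) cube([6000, 100, 2900]);
translate([0, 100, 0]) cube([100, 3300, 2900]);
translate([5900, 100, 0]) cube([100, 3300, 2900]);


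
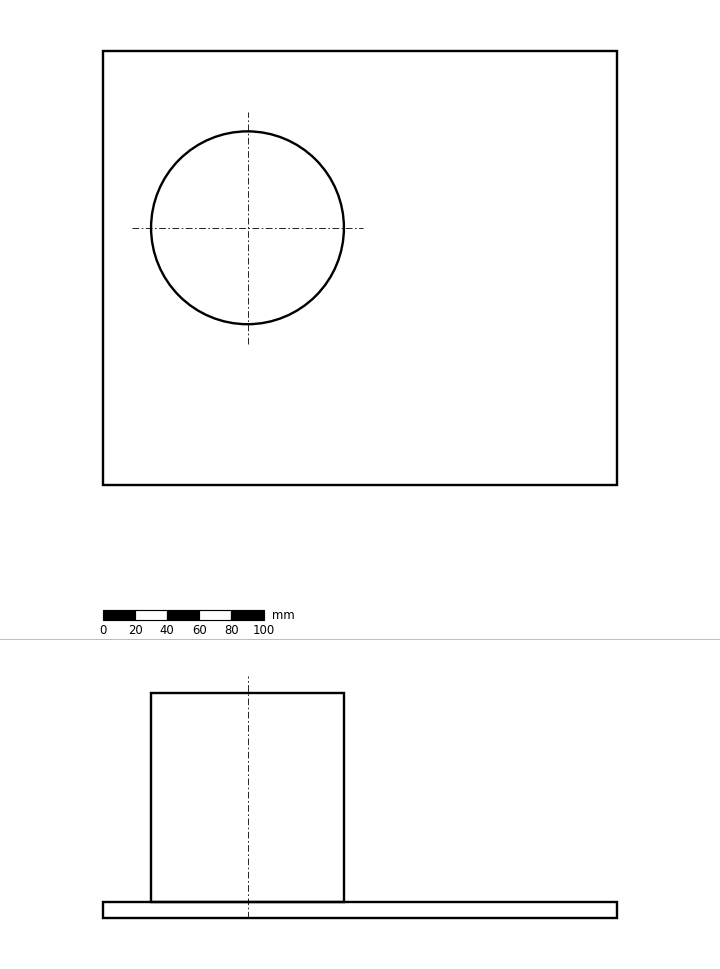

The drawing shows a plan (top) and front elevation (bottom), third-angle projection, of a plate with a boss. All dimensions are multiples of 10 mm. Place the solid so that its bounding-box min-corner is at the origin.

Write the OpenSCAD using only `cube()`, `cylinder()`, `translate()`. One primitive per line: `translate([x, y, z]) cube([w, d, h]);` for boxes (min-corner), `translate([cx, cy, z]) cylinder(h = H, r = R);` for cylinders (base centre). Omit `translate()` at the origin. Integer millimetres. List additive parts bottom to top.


cube([320, 270, 10]);
translate([90, 160, 10]) cylinder(h = 130, r = 60);


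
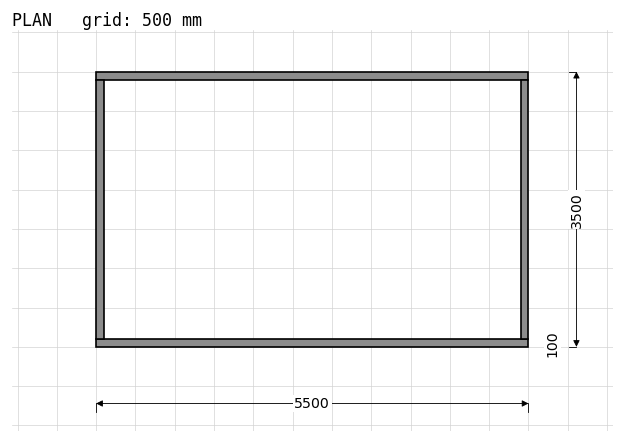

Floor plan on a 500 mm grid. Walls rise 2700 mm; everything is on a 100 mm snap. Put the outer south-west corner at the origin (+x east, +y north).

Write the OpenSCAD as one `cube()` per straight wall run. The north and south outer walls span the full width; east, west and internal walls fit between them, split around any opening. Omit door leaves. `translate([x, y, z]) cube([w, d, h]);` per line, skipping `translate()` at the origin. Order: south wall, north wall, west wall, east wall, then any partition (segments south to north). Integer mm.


cube([5500, 100, 2700]);
translate([0, 3400, 0]) cube([5500, 100, 2700]);
translate([0, 100, 0]) cube([100, 3300, 2700]);
translate([5400, 100, 0]) cube([100, 3300, 2700]);


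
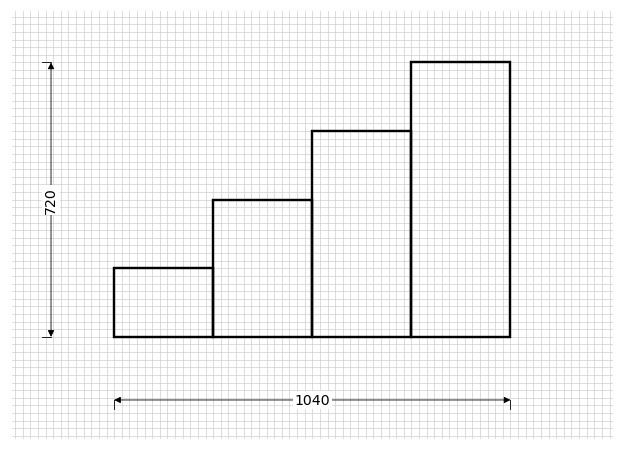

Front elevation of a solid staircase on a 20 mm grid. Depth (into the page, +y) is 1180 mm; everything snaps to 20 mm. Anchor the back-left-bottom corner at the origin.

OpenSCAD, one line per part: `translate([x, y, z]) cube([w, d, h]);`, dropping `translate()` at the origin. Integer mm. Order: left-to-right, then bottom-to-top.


cube([260, 1180, 180]);
translate([260, 0, 0]) cube([260, 1180, 360]);
translate([520, 0, 0]) cube([260, 1180, 540]);
translate([780, 0, 0]) cube([260, 1180, 720]);


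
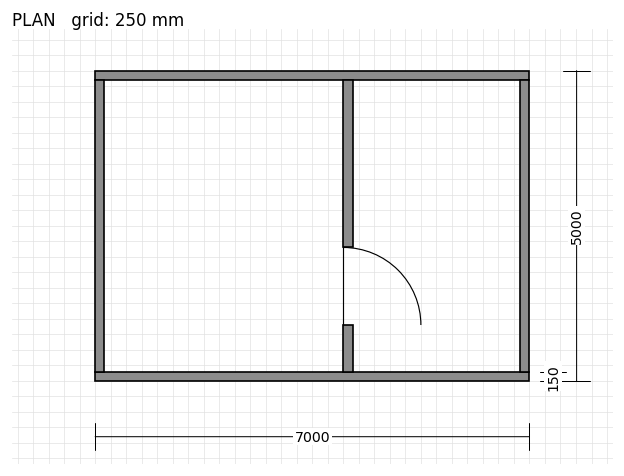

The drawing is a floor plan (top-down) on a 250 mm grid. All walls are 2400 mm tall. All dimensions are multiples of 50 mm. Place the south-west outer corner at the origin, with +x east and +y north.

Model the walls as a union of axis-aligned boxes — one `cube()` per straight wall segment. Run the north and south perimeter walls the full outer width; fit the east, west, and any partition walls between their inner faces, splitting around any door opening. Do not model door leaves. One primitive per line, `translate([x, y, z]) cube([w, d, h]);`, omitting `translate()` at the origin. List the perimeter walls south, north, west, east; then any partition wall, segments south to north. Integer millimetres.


cube([7000, 150, 2400]);
translate([0, 4850, 0]) cube([7000, 150, 2400]);
translate([0, 150, 0]) cube([150, 4700, 2400]);
translate([6850, 150, 0]) cube([150, 4700, 2400]);
translate([4000, 150, 0]) cube([150, 750, 2400]);
translate([4000, 2150, 0]) cube([150, 2700, 2400]);


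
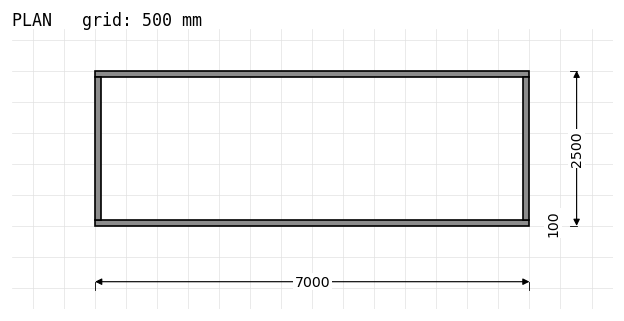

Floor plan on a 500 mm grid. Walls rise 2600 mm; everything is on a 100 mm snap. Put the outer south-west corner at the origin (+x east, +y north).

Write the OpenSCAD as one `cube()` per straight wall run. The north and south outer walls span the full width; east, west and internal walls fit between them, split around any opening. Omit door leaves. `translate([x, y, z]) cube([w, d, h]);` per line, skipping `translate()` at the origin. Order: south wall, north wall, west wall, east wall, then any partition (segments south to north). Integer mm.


cube([7000, 100, 2600]);
translate([0, 2400, 0]) cube([7000, 100, 2600]);
translate([0, 100, 0]) cube([100, 2300, 2600]);
translate([6900, 100, 0]) cube([100, 2300, 2600]);


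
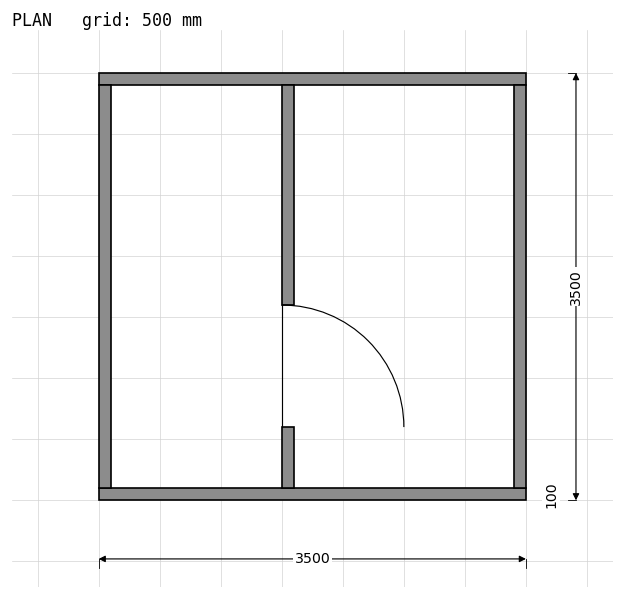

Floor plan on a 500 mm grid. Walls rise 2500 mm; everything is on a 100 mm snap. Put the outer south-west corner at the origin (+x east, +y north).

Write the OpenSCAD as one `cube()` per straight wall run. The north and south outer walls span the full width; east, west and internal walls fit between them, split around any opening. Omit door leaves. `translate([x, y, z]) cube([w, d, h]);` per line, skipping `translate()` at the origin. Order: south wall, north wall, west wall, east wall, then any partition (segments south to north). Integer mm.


cube([3500, 100, 2500]);
translate([0, 3400, 0]) cube([3500, 100, 2500]);
translate([0, 100, 0]) cube([100, 3300, 2500]);
translate([3400, 100, 0]) cube([100, 3300, 2500]);
translate([1500, 100, 0]) cube([100, 500, 2500]);
translate([1500, 1600, 0]) cube([100, 1800, 2500]);
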